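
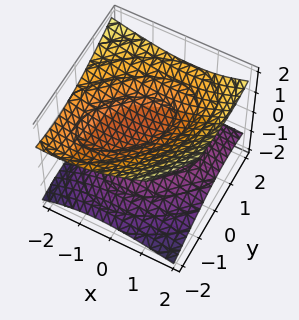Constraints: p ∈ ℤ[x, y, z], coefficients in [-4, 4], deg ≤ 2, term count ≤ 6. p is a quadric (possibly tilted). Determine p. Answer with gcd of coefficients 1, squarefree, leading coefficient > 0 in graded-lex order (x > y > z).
x^2 - x*y + x*z + y^2 - 3*z^2 + 1

There are 2 components.
The degree is 2 — a generic line meets the surface in up to 2 points.
From the axis intercepts and sections: no y-intercept at any integer in the box; it misses every integer gridline on the x-axis.
Fitting integer coefficients to these (and the overall shape) gives p.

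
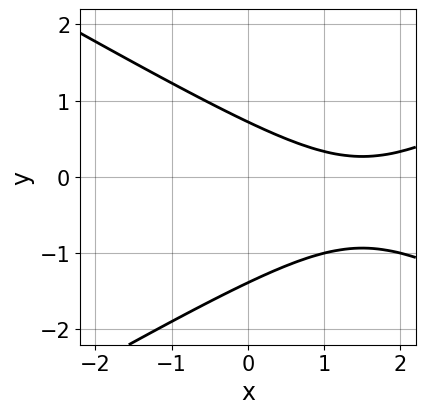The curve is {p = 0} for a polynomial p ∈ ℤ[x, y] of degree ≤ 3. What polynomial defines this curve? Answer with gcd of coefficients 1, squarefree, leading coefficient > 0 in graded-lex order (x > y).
x^2 - 3*y^2 - 3*x - 2*y + 3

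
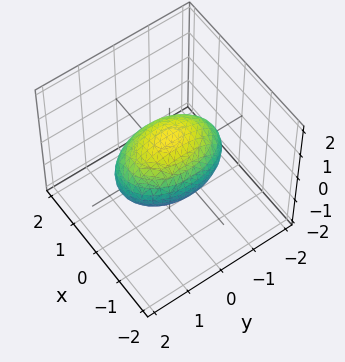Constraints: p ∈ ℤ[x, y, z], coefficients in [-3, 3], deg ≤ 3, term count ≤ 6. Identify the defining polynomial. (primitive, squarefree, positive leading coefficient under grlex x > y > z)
2*x^2 + y^2 + 2*z^2 - 2

The degree is 2 — bounded and convex; a quadric.
Symmetries: the x ↦ −x reflection is a symmetry, so x appears only in even powers; it's symmetric under y → −y, forcing even powers of y; the z ↦ −z reflection is a symmetry, so z appears only in even powers.
Observable constraints: among the integer gridlines, it crosses the x-axis at x ∈ {-1, 1}; the z-axis gridline crossings are at z ∈ {-1, 1}.
These observations pin down the coefficients.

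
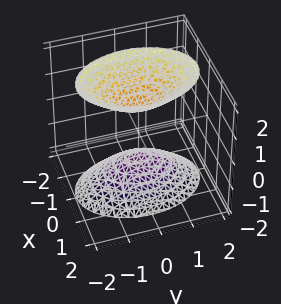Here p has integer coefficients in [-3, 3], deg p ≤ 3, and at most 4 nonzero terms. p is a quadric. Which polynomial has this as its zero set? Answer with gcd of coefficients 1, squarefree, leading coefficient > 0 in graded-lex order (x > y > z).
2*x^2 + y^2 - z^2 + 1

First, I count 2 distinct pieces. They look like related sheets of one shape, so recover p as a whole.
Next, degree: two separate bowl-shaped sheets opening away from each other; a quadric, so deg p = 2.
Next, symmetries: it's symmetric under x → −x, forcing even powers of x; it's symmetric under y → −y, forcing even powers of y; it's symmetric under z → −z, forcing even powers of z.
Next, from the visible intercepts: the surface avoids every integer x-axis point in the box; no y-intercept at any integer in the box; the z-axis gridline crossings are at z ∈ {-1, 1}.
Finally, putting this together gives p.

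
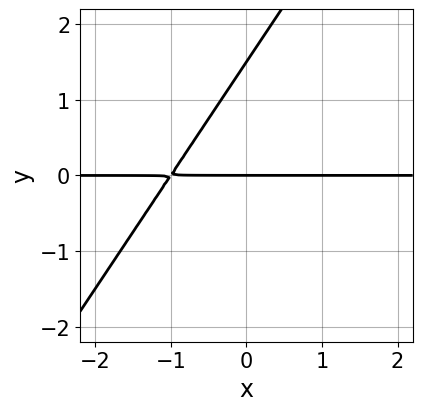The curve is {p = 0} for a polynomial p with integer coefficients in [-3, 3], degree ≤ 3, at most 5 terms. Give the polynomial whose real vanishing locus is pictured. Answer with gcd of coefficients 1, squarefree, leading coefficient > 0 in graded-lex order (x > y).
3*x*y - 2*y^2 + 3*y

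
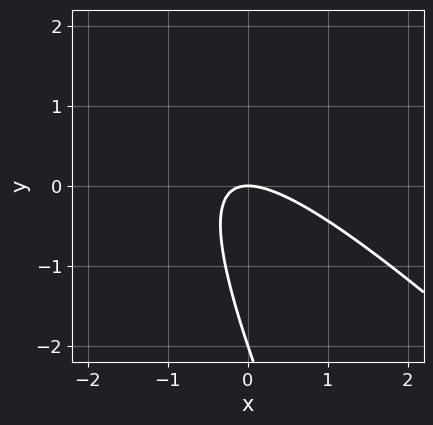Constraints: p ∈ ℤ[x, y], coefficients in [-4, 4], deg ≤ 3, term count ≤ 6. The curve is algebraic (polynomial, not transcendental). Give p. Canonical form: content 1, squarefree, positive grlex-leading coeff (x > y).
2*x^2 + 3*x*y + y^2 + 2*y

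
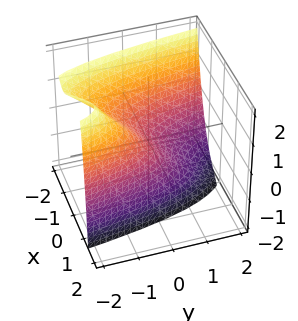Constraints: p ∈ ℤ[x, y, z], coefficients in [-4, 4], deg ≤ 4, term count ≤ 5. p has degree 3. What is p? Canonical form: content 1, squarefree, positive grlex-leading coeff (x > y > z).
2*x^3 - x*z + 2*y + 2*z

First, deg p = 3. A generic line meets the surface in up to 3 points.
Next, from the visible intercepts: it crosses the x-axis at the gridline x = 0; one z-axis crossing is at z = 0; it crosses the y-axis at the gridline y = 0.
Finally, the integer polynomial consistent with all of this is the stated p.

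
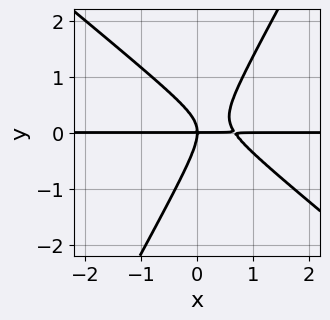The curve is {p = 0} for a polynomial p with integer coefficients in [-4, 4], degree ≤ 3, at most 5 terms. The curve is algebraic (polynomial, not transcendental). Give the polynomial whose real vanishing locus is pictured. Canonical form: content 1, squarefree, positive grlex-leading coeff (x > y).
(a) The degree is 3 — the shape is more complex than any degree-2 curve.
(b) Checking where it meets the axes: it meets the y-axis at y = 0 (among the integer gridlines); the visible x-axis segment lies entirely on the curve.
(c) Fitting integer coefficients to these (and the overall shape) gives p.

3*x^2*y + 2*x*y^2 - 2*y^3 - 2*x*y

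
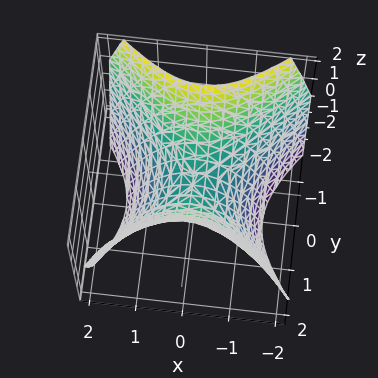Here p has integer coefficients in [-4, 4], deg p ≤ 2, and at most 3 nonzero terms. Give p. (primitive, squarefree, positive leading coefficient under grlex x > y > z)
x^2 - y^2 + z

1. deg p = 2.
2. Symmetries: it's symmetric under x → −x, forcing even powers of x; the y ↦ −y reflection is a symmetry, so y appears only in even powers.
3. Observable constraints: it meets the y-axis at y = 0 (among the integer gridlines); one x-axis crossing is at x = 0; one z-axis crossing is at z = 0.
4. Together with the visible shape, these determine p as stated.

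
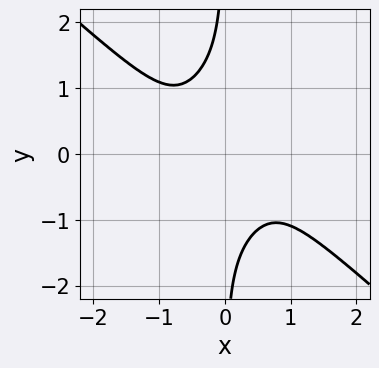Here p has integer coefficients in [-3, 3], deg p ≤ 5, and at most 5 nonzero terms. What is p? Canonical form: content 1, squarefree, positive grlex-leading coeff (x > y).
3*x^4 - 2*x^2*y^2 + 2*x*y^3 + 2

(a) Degree: no degree-3 curve has this shape, so deg p = 4.
(b) From the axis intercepts and sections: the curve avoids every integer y-axis point in the box; the curve avoids every integer x-axis point in the box.
(c) Solving for integer coefficients yields p as stated.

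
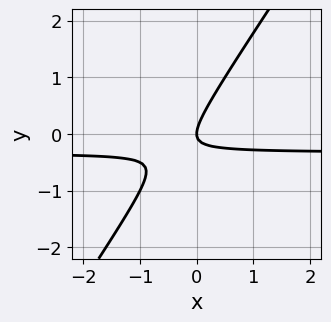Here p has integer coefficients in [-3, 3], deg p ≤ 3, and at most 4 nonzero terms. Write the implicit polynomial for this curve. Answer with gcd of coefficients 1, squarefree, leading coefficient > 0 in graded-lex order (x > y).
1. The degree is 2 — the shape is more complex than any degree-1 curve.
2. Checking where it meets the axes: one y-axis crossing is at y = 0; it meets the x-axis at x = 0 (among the integer gridlines).
3. These observations pin down the coefficients.

3*x*y - 2*y^2 + x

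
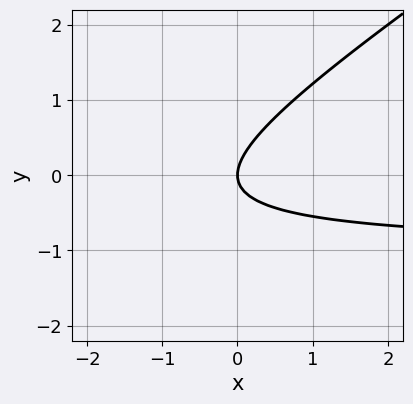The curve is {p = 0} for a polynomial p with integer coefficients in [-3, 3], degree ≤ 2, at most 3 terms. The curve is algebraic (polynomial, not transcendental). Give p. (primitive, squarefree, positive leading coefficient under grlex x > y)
2*x*y - 3*y^2 + 2*x

Degree: a generic line meets the curve in up to 2 points, so deg p = 2.
Against the integer gridlines: it crosses the x-axis at the gridline x = 0; it meets the y-axis at y = 0 (among the integer gridlines).
Together with the visible shape, these determine p as stated.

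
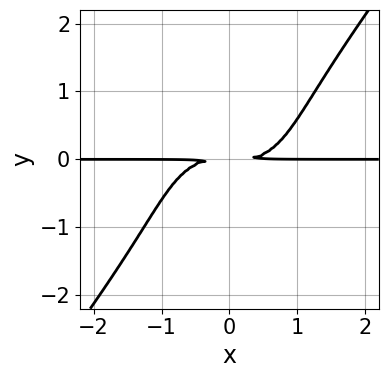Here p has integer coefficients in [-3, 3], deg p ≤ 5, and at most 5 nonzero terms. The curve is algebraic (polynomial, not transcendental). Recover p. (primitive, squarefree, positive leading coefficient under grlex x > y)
(a) deg p = 4.
(b) From the visible intercepts: every point of the x-axis in the box is on the curve.
(c) Together with the visible shape, these determine p as stated.

2*x^3*y - y^4 - 3*y^2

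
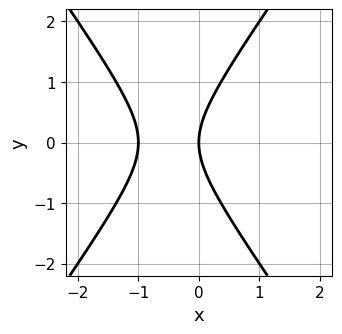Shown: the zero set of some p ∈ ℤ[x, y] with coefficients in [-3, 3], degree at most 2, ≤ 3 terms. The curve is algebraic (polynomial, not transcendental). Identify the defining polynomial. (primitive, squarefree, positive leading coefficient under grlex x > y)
2*x^2 - y^2 + 2*x

(a) The degree is 2 — the shape is more complex than any degree-1 curve.
(b) Symmetries: the y ↦ −y reflection is a symmetry, so y appears only in even powers.
(c) Reading off the gridlines: it crosses the y-axis at the gridline y = 0; the x-axis gridline crossings are at x ∈ {-1, 0}.
(d) Fitting integer coefficients to these (and the overall shape) gives p.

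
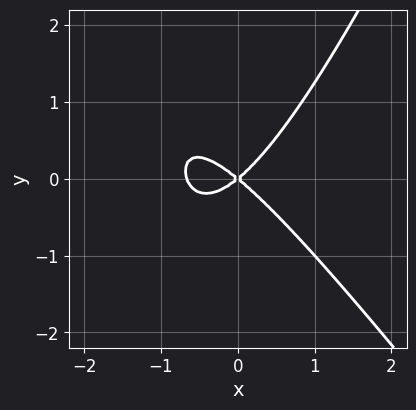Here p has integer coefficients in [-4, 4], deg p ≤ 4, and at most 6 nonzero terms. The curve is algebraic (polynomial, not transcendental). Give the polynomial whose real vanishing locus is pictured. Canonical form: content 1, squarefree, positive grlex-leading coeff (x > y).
(a) Degree: no degree-2 curve has this shape, so deg p = 3.
(b) Observable constraints: it crosses the x-axis at the gridline x = 0; one y-axis crossing is at y = 0.
(c) Assembling these constraints gives the stated polynomial.

3*x^3 + x^2*y - x*y^2 + 2*x^2 - 3*y^2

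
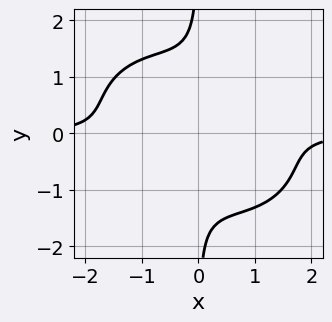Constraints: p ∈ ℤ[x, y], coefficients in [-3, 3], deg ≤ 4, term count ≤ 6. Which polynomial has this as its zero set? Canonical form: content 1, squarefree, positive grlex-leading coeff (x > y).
The degree is 4 — no degree-3 curve has this shape.
From the axis intercepts and sections: it misses every integer gridline on the x-axis; it misses every integer gridline on the y-axis.
Putting this together gives p.

2*x^3*y + 2*x^2*y^2 + 3*x*y^3 - 3*x*y + 2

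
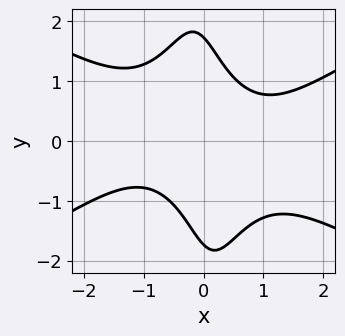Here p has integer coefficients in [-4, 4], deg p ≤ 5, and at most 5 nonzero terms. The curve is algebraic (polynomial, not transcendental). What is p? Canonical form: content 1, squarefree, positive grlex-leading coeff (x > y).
x^4 - 3*x^2*y^2 - 2*x*y - y^2 + 3

Degree: no degree-3 curve has this shape, so deg p = 4.
From the visible intercepts: it misses every integer gridline on the x-axis.
These observations pin down the coefficients.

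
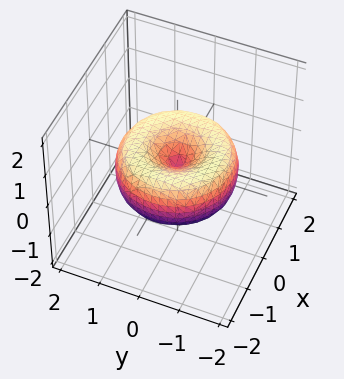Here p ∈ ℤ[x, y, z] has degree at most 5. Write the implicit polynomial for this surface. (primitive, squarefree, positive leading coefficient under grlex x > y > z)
x^4 + 2*x^2*y^2 + y^4 - 2*x^2 - 2*y^2 + 2*z^2

1. The degree is 4 — no degree-3 surface has this shape.
2. Symmetry: the surface is invariant under rotation about z: p = q(x² + y², z).
3. Against the integer gridlines: a circular section at z = 0 has radius between 1 and 2; one y-axis crossing is at y = 0.
4. Together with the visible shape, these determine p as stated.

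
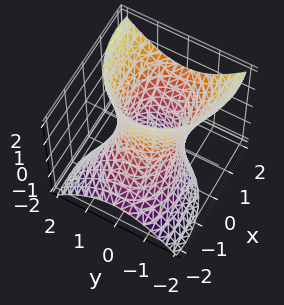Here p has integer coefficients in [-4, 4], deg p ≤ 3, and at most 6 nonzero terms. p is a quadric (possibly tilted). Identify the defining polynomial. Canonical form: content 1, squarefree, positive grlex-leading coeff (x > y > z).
First, degree: no degree-1 surface has this shape, so deg p = 2.
Then, from the axis intercepts and sections: the y-axis gridline crossings are at y ∈ {-1, 1}; it misses every integer gridline on the z-axis.
Finally, together with the visible shape, these determine p as stated.

2*x^2 - 3*x*z + 3*y^2 - z^2 - 3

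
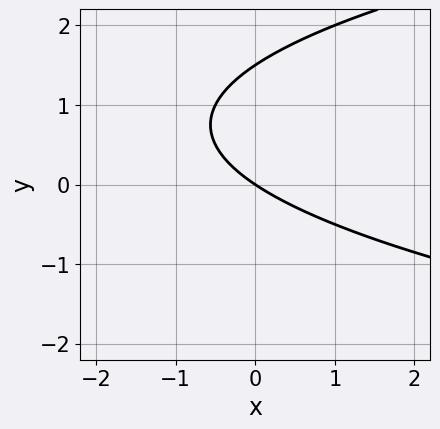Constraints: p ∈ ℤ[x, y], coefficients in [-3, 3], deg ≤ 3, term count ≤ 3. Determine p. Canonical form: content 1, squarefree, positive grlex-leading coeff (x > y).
1. deg p = 2.
2. Observable constraints: one y-axis crossing is at y = 0; it crosses the x-axis at the gridline x = 0.
3. Fitting integer coefficients to these (and the overall shape) gives p.

2*y^2 - 2*x - 3*y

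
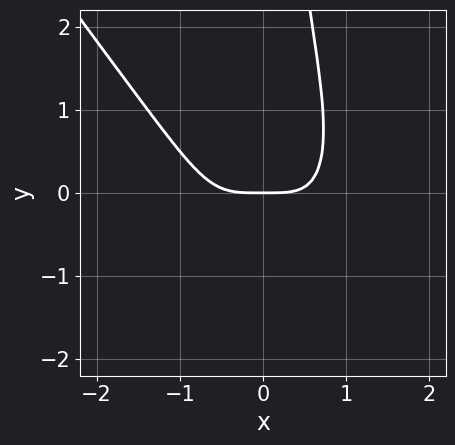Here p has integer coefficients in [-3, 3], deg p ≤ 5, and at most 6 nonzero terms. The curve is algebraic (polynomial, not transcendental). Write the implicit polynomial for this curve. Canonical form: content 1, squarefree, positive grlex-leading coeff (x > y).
The degree is 4 — no degree-3 curve has this shape.
Against the integer gridlines: it meets the y-axis at y = 0 (among the integer gridlines); it meets the x-axis at x = 0 (among the integer gridlines).
The integer polynomial consistent with all of this is the stated p.

3*x^4 + 2*x^3*y + 2*x*y^2 - 3*y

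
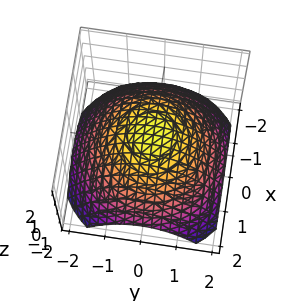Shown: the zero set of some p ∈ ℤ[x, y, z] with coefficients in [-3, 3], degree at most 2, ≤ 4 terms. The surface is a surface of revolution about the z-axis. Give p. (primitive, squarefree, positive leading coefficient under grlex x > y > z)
x^2 + y^2 + 2*z - 2

Degree: no degree-1 surface has this shape, so deg p = 2.
Symmetries: every cross-section ⟂ z is a circle, so x, y appear only via x² + y².
Against the integer gridlines: a circular section at z = 0 has radius between 1 and 2; one z-axis crossing is at z = 1.
Matching integer coefficients to the picture gives p.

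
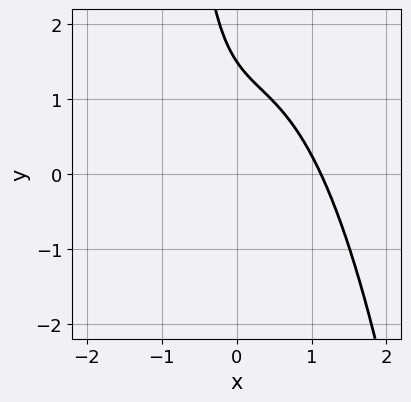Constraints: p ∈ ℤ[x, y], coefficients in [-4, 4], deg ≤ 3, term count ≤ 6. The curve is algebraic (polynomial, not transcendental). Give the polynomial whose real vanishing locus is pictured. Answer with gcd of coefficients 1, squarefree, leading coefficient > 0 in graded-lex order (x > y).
deg p = 3. A generic line meets the curve in up to 3 points.
Solving for integer coefficients yields p as stated.

3*x^3 - x^2 + 2*x*y + 2*y - 3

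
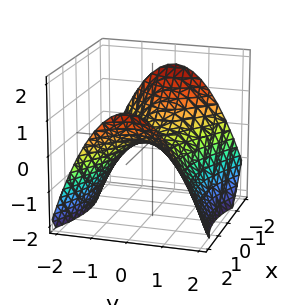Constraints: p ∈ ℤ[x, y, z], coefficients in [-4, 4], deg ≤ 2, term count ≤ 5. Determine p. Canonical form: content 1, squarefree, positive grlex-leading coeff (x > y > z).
x^2 - 2*y^2 - 3*z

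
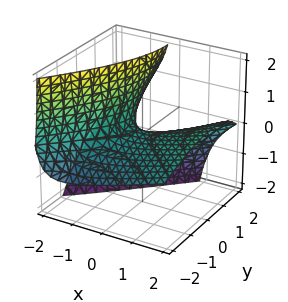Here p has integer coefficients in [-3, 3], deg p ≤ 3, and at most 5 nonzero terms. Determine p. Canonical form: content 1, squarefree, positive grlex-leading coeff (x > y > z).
x^2 - 3*x*z - y^2 + 2*y*z - 3*z

First, the degree is 2 — no degree-1 surface has this shape.
Then, observable constraints: one z-axis crossing is at z = 0; one x-axis crossing is at x = 0; it crosses the y-axis at the gridline y = 0.
Finally, together with the visible shape, these determine p as stated.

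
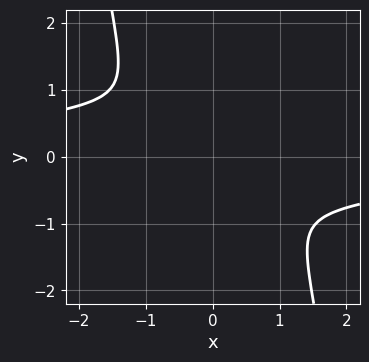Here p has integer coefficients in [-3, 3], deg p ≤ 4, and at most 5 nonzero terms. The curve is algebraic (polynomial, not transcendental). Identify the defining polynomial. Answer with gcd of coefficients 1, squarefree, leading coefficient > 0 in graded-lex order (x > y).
First, deg p = 4. A generic line meets the curve in up to 4 points.
Finally, solving for integer coefficients yields p as stated.

x^3*y + 2*x^2 + 2*x*y + 2*y^2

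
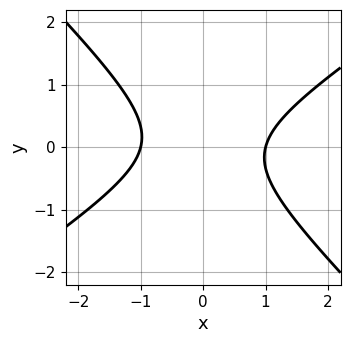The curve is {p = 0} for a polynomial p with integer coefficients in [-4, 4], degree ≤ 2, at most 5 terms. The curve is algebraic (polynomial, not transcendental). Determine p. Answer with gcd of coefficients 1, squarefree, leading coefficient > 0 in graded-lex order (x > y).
Degree: the shape is more complex than any degree-1 curve, so deg p = 2.
Reading off the gridlines: the curve avoids every integer y-axis point in the box; the x-axis gridline crossings are at x ∈ {-1, 1}.
Putting this together gives p.

2*x^2 - x*y - 3*y^2 - 2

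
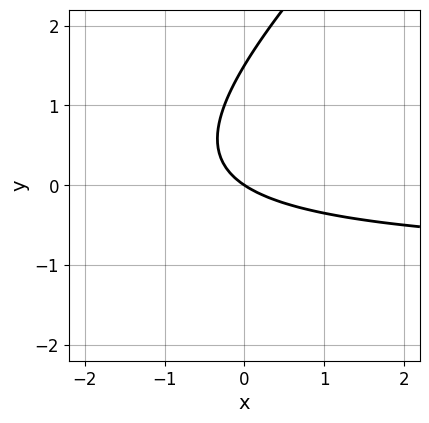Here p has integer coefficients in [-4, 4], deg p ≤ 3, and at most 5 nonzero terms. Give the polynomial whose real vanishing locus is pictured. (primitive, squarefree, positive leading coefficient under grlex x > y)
2*x*y - 2*y^2 + 2*x + 3*y

(a) deg p = 2. A generic line meets the curve in up to 2 points.
(b) From the visible intercepts: it crosses the y-axis at the gridline y = 0; it meets the x-axis at x = 0 (among the integer gridlines).
(c) Solving for integer coefficients yields p as stated.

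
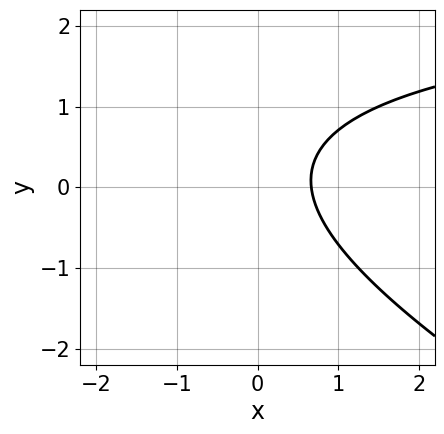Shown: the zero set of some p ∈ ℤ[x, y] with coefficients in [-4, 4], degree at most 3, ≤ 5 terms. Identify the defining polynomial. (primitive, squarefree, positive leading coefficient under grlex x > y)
First, degree: a generic line meets the curve in up to 2 points, so deg p = 2.
Next, from the visible intercepts: no y-intercept at any integer in the box.
Finally, fitting integer coefficients to these (and the overall shape) gives p.

x*y + 2*y^2 - 3*x - y + 2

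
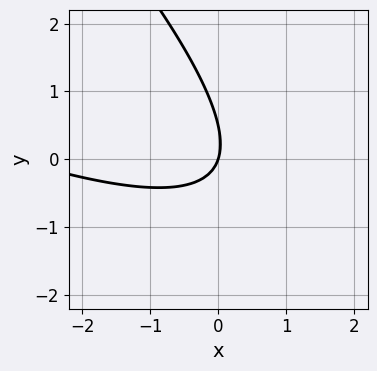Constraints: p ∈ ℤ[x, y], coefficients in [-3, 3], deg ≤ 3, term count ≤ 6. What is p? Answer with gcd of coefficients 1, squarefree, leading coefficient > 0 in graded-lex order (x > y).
Degree: the shape is more complex than any degree-1 curve, so deg p = 2.
Against the integer gridlines: it meets the x-axis at x = 0 (among the integer gridlines); one y-axis crossing is at y = 0.
Assembling these constraints gives the stated polynomial.

x^2 + 3*x*y + 2*y^2 + 3*x - y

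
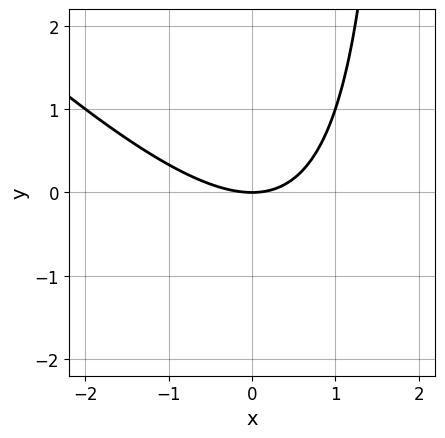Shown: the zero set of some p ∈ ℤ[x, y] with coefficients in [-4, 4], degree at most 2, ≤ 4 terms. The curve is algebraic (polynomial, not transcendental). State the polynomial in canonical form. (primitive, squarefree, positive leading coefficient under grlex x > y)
x^2 + x*y - 2*y

1. The degree is 2 — no degree-1 curve has this shape.
2. Checking where it meets the axes: it crosses the y-axis at the gridline y = 0; one x-axis crossing is at x = 0.
3. Together with the visible shape, these determine p as stated.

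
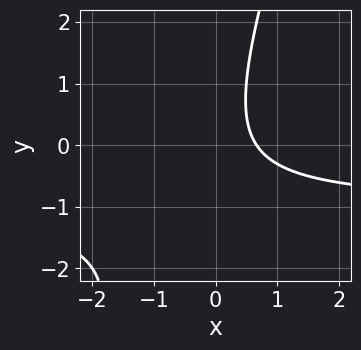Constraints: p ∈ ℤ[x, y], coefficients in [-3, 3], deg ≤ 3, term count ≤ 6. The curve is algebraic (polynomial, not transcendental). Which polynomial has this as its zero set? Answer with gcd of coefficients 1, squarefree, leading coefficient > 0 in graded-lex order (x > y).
(a) Degree: the shape is more complex than any degree-1 curve, so deg p = 2.
(b) From the visible intercepts: the curve avoids every integer y-axis point in the box.
(c) Fitting integer coefficients to these (and the overall shape) gives p.

3*x*y - y^2 + 3*x - 2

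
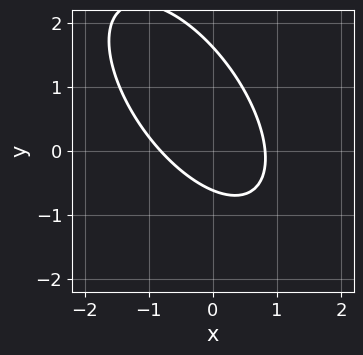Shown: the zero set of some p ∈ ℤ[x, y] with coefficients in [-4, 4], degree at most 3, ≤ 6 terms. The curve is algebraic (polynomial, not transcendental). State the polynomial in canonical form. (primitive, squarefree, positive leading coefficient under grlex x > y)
1. deg p = 2. No degree-1 curve has this shape.
2. Putting this together gives p.

3*x^2 + 3*x*y + 2*y^2 - 2*y - 2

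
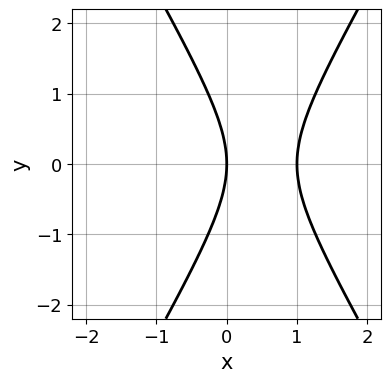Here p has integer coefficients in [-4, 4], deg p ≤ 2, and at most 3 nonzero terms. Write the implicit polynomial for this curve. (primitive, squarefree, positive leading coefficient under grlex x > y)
First, degree: no degree-1 curve has this shape, so deg p = 2.
Next, symmetries: mirror symmetry y ↦ −y ⇒ only even powers of y.
Next, reading off the gridlines: among the integer gridlines, it crosses the x-axis at x ∈ {0, 1}; it crosses the y-axis at the gridline y = 0.
Finally, the integer polynomial consistent with all of this is the stated p.

3*x^2 - y^2 - 3*x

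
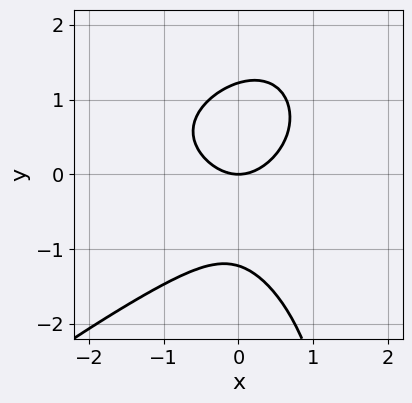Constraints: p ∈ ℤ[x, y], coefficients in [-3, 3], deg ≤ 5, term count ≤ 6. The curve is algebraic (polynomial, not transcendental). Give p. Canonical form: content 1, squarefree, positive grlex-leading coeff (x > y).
x^2*y^2 - x*y^3 + 2*y^3 + 3*x^2 - 3*y

Degree: no degree-3 curve has this shape, so deg p = 4.
Reading off the gridlines: it crosses the y-axis at the gridline y = 0; it meets the x-axis at x = 0 (among the integer gridlines).
The integer polynomial consistent with all of this is the stated p.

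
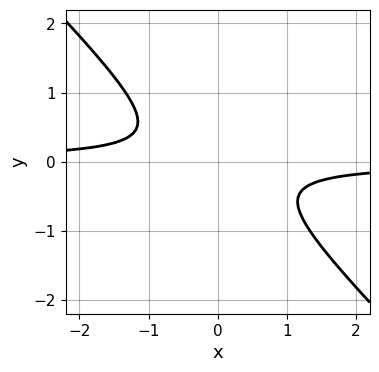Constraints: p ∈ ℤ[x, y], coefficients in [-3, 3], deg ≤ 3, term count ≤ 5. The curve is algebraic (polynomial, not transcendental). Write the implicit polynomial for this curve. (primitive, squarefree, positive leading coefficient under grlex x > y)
3*x*y + 3*y^2 + 1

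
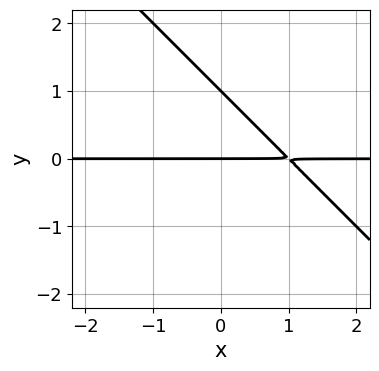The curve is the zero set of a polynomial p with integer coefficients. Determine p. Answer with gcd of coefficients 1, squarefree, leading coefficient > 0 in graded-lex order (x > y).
x*y + y^2 - y

1. Degree: no degree-1 curve has this shape, so deg p = 2.
2. Observable constraints: the visible x-axis segment lies entirely on the curve; the y-axis gridline crossings are at y ∈ {0, 1}.
3. Putting this together gives p.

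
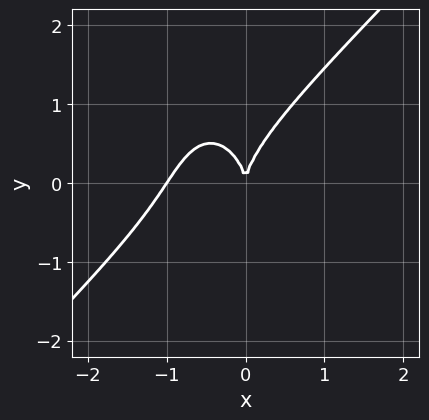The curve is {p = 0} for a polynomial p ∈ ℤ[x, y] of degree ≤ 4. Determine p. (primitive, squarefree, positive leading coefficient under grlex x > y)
(a) Degree: a generic line meets the curve in up to 3 points, so deg p = 3.
(b) Reading off the gridlines: among the integer gridlines, it crosses the x-axis at x ∈ {-1, 0}; one y-axis crossing is at y = 0.
(c) These observations pin down the coefficients.

3*x^3 - 2*x^2*y - y^3 + 3*x^2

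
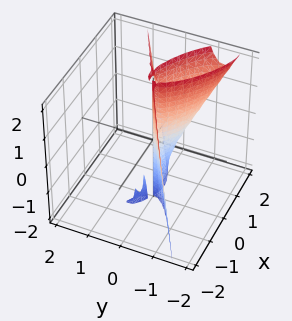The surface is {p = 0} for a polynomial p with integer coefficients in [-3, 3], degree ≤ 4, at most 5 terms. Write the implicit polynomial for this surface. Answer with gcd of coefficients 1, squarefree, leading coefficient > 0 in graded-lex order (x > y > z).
1. I count 2 distinct pieces.
2. deg p = 3.
3. Checking where it meets the axes: it meets the y-axis at y = 0 (among the integer gridlines); every point of the z-axis in the box is on the surface.
4. Assembling these constraints gives the stated polynomial.

x^3 - 2*x*y^2 + x*y*z - 3*y^3 - x^2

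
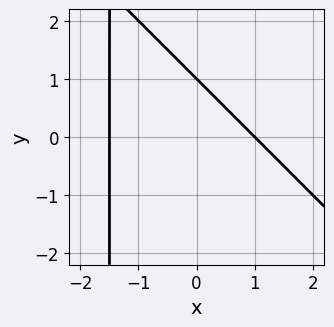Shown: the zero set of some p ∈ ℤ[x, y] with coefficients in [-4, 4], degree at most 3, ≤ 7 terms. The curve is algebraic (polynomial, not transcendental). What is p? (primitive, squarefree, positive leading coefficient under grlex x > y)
2*x^2 + 2*x*y + x + 3*y - 3

1. deg p = 2. A generic line meets the curve in up to 2 points.
2. Checking where it meets the axes: one x-axis crossing is at x = 1; one y-axis crossing is at y = 1.
3. Assembling these constraints gives the stated polynomial.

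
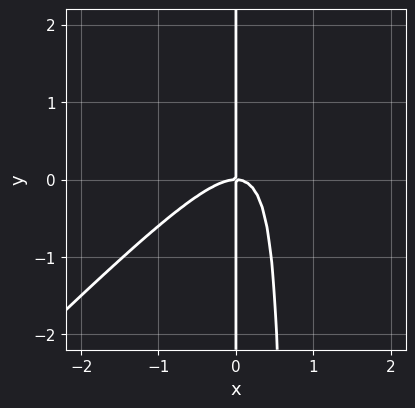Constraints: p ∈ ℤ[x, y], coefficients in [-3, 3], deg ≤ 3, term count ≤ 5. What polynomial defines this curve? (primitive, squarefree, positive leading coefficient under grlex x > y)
(a) Degree: no degree-2 curve has this shape, so deg p = 3.
(b) Checking where it meets the axes: it crosses the x-axis at the gridline x = 0; the visible y-axis segment lies entirely on the curve.
(c) Matching integer coefficients to the picture gives p.

3*x^3 - 3*x^2*y + 2*x*y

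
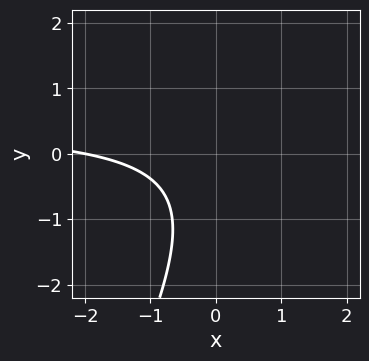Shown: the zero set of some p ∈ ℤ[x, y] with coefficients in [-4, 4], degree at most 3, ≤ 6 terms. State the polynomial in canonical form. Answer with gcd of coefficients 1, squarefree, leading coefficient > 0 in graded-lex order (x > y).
2*x*y - y^2 - x - y - 2

Degree: no degree-1 curve has this shape, so deg p = 2.
From the visible intercepts: it misses every integer gridline on the y-axis; it crosses the x-axis at the gridline x = -2.
These observations pin down the coefficients.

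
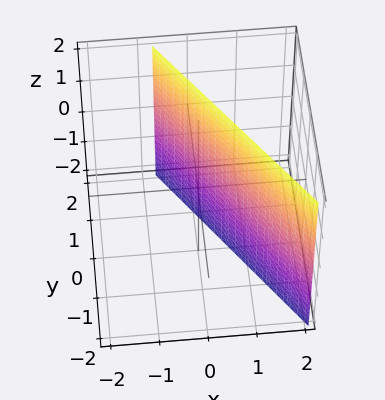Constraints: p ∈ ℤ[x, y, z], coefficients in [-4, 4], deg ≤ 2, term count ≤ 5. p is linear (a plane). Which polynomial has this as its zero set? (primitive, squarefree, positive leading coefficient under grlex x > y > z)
3*x + 2*y - 2

Degree: the surface is flat (a plane), so deg p = 1.
From the axis intercepts and sections: it misses every integer gridline on the z-axis; it crosses the y-axis at the gridline y = 1.
Matching integer coefficients to the picture gives p.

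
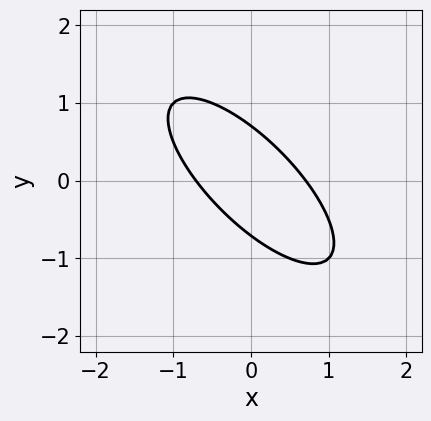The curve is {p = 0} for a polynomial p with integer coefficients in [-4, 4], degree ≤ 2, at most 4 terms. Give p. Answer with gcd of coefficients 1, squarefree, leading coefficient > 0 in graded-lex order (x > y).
2*x^2 + 3*x*y + 2*y^2 - 1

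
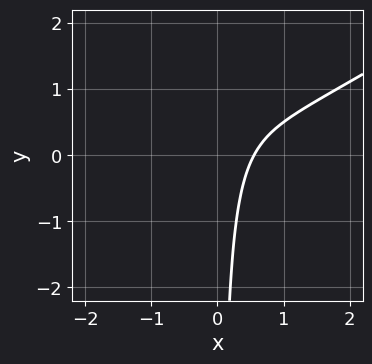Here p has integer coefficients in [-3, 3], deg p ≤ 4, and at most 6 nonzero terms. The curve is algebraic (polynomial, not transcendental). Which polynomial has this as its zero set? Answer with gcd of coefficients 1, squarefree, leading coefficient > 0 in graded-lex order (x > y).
1. deg p = 3. No degree-2 curve has this shape.
2. From the visible intercepts: it misses every integer gridline on the y-axis.
3. Solving for integer coefficients yields p as stated.

2*x^3 - 3*x^2*y - 3*x*y + 3*x - 2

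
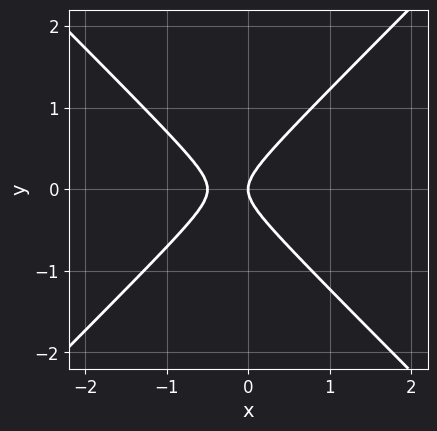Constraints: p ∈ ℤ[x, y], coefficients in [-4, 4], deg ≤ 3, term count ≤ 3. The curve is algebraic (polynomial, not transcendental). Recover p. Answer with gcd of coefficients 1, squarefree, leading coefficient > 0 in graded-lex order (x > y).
2*x^2 - 2*y^2 + x

(a) deg p = 2. A generic line meets the curve in up to 2 points.
(b) Symmetries: the y ↦ −y reflection is a symmetry, so y appears only in even powers.
(c) Checking where it meets the axes: one x-axis crossing is at x = 0; it crosses the y-axis at the gridline y = 0.
(d) Putting this together gives p.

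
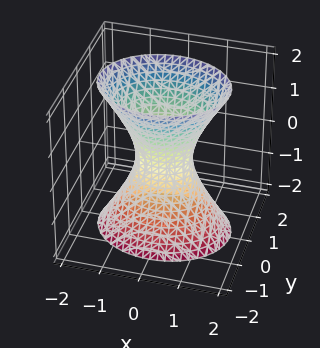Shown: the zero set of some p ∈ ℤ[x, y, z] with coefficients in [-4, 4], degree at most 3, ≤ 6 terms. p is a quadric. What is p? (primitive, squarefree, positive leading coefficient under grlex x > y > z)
2*x^2 + 3*y^2 - z^2 - 1

(a) deg p = 2. An hourglass — one-sheet hyperboloid; a quadric.
(b) Symmetries: it's symmetric under y → −y, forcing even powers of y; mirror symmetry x ↦ −x ⇒ only even powers of x; mirror symmetry z ↦ −z ⇒ only even powers of z.
(c) Checking where it meets the axes: it misses every integer gridline on the z-axis.
(d) Together with the visible shape, these determine p as stated.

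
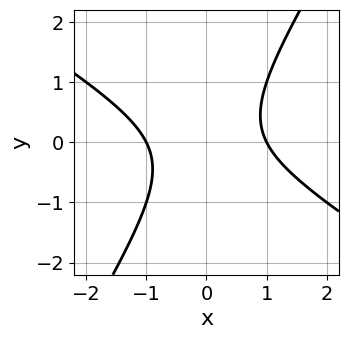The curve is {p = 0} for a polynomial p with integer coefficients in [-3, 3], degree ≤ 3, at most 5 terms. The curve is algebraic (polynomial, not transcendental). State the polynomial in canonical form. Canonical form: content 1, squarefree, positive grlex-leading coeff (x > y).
x^2 + x*y - y^2 - 1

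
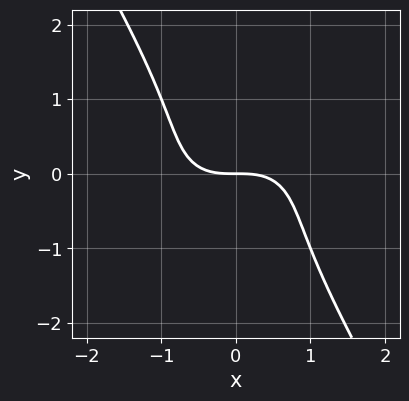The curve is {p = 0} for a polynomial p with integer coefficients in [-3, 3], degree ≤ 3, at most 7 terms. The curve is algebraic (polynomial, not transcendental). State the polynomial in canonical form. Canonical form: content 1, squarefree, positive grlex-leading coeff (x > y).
2*x^3 - x^2*y + 2*x*y^2 + 2*y^3 + 3*y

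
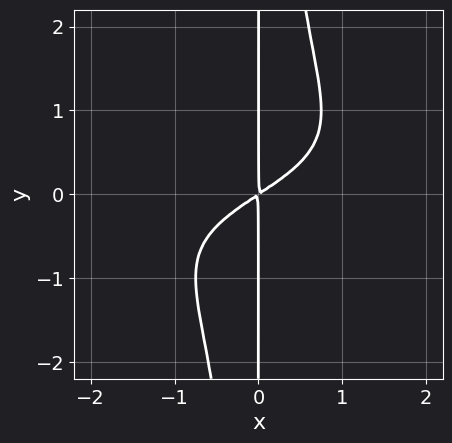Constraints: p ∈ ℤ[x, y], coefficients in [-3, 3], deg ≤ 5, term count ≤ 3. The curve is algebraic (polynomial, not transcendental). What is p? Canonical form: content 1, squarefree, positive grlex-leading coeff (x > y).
deg p = 4.
Reading off the gridlines: the visible y-axis segment lies entirely on the curve.
These observations pin down the coefficients.

2*x^2*y^2 + 2*x^2 - 3*x*y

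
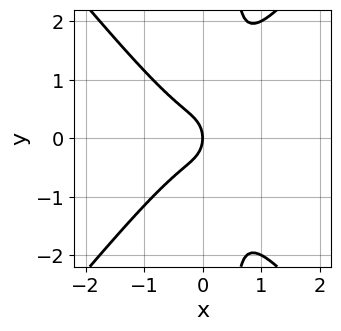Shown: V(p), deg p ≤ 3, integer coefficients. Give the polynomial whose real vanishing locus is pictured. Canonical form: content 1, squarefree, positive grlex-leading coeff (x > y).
3*x^3 - 2*x*y^2 + y^2 + x

Degree: no degree-2 curve has this shape, so deg p = 3.
Symmetries: mirror symmetry y ↦ −y ⇒ only even powers of y.
From the axis intercepts and sections: one x-axis crossing is at x = 0; it crosses the y-axis at the gridline y = 0.
Fitting integer coefficients to these (and the overall shape) gives p.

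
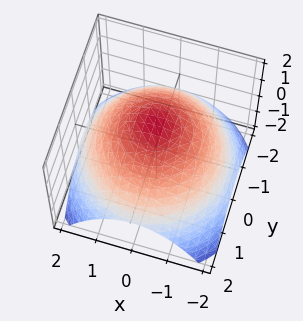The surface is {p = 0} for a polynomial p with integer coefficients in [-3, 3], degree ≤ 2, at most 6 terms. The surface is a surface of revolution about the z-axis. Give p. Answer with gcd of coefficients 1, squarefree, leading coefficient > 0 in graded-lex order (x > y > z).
x^2 + y^2 + 2*z - 3

1. The degree is 2 — the shape is more complex than any degree-1 surface.
2. Symmetry: the surface is invariant under rotation about z: p = q(x² + y², z).
3. From the visible intercepts: a circular section at z = 0 has radius between 1 and 2.
4. Solving for integer coefficients yields p as stated.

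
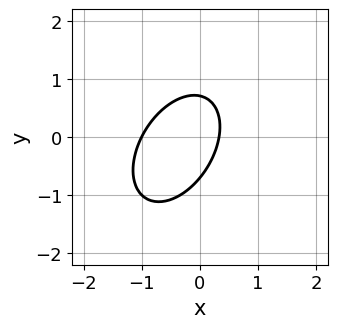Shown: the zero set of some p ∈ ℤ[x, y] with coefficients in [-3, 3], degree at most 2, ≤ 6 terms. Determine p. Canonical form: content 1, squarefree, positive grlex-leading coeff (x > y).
3*x^2 - 2*x*y + 2*y^2 + 2*x - 1

deg p = 2. No degree-1 curve has this shape.
Observable constraints: it meets the x-axis at x = -1 (among the integer gridlines).
Matching integer coefficients to the picture gives p.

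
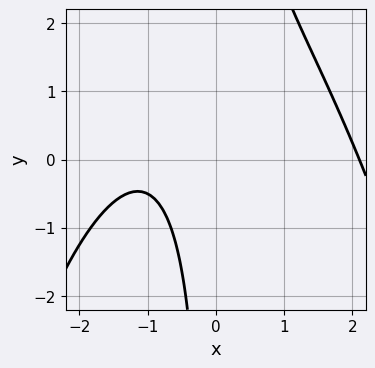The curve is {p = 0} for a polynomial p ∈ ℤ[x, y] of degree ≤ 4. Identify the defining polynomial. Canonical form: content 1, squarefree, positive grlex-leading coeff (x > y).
x^3 + 2*x*y - 3*x - 3

First, degree: no degree-2 curve has this shape, so deg p = 3.
Next, checking where it meets the axes: it misses every integer gridline on the y-axis; no x-intercept at any integer in the box.
Finally, matching integer coefficients to the picture gives p.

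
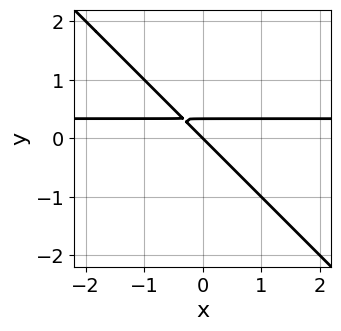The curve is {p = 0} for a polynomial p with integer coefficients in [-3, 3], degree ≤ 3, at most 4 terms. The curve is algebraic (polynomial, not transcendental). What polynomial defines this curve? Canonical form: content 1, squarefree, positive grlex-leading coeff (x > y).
1. Degree: the shape is more complex than any degree-1 curve, so deg p = 2.
2. From the axis intercepts and sections: one y-axis crossing is at y = 0; one x-axis crossing is at x = 0.
3. The integer polynomial consistent with all of this is the stated p.

3*x*y + 3*y^2 - x - y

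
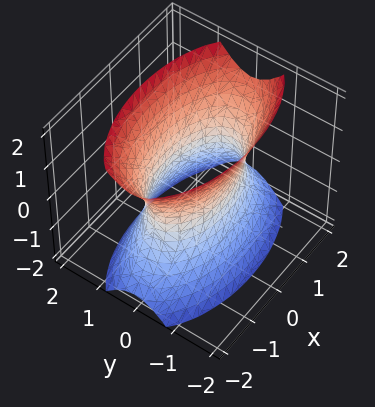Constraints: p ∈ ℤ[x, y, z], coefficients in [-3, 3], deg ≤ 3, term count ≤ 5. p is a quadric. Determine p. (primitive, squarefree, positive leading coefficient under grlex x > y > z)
Degree: an hourglass — one-sheet hyperboloid; a quadric, so deg p = 2.
Symmetries: the x ↦ −x reflection is a symmetry, so x appears only in even powers; the y ↦ −y reflection is a symmetry, so y appears only in even powers; it's symmetric under z → −z, forcing even powers of z.
Reading off the gridlines: it misses every integer gridline on the z-axis.
Putting this together gives p.

x^2 + 3*y^2 - z^2 - 2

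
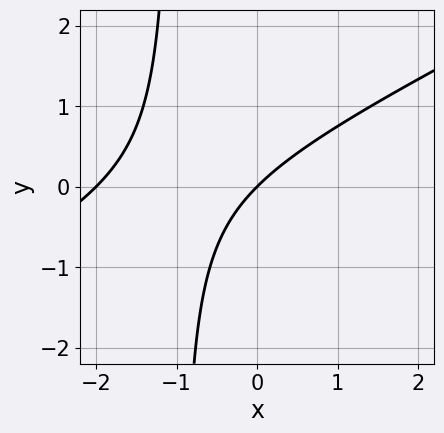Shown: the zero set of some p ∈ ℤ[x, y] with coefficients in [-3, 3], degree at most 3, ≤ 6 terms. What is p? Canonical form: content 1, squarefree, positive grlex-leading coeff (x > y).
Degree: a generic line meets the curve in up to 2 points, so deg p = 2.
Against the integer gridlines: among the integer gridlines, it crosses the x-axis at x ∈ {-2, 0}; it meets the y-axis at y = 0 (among the integer gridlines).
These observations pin down the coefficients.

x^2 - 2*x*y + 2*x - 2*y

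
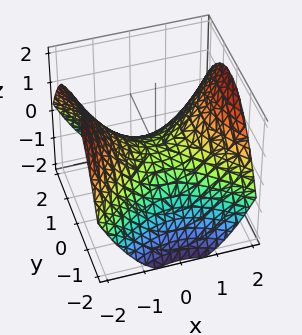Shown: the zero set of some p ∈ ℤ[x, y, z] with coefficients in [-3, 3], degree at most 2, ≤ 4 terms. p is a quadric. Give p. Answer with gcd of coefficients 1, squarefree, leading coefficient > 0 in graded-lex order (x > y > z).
First, deg p = 2.
Then, symmetries: mirror symmetry y ↦ −y ⇒ only even powers of y; mirror symmetry x ↦ −x ⇒ only even powers of x.
Then, against the integer gridlines: one y-axis crossing is at y = 0; it meets the x-axis at x = 0 (among the integer gridlines).
Finally, these observations pin down the coefficients.

x^2 - y^2 - 2*z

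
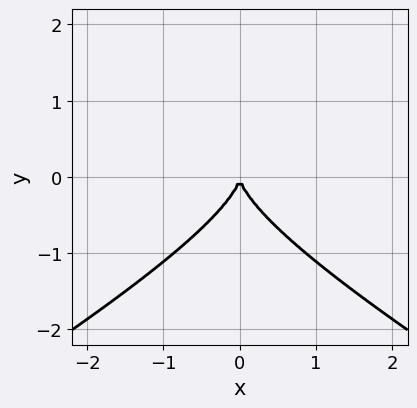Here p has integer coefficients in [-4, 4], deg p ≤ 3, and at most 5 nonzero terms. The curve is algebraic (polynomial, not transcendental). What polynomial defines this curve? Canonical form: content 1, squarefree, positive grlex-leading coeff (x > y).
x^2*y - 3*y^3 - 3*x^2

(a) deg p = 3. A generic line meets the curve in up to 3 points.
(b) Symmetries: it's symmetric under x → −x, forcing even powers of x.
(c) From the visible intercepts: one x-axis crossing is at x = 0; it meets the y-axis at y = 0 (among the integer gridlines).
(d) Solving for integer coefficients yields p as stated.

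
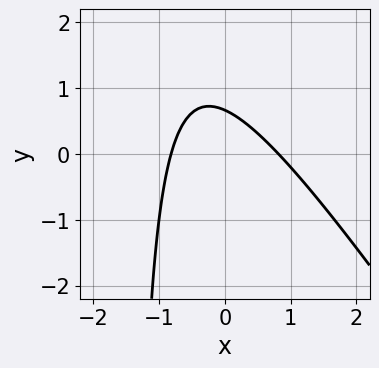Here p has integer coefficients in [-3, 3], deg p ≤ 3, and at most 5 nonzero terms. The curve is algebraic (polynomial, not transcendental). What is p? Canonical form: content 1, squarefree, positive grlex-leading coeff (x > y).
First, degree: the shape is more complex than any degree-1 curve, so deg p = 2.
Finally, the integer polynomial consistent with all of this is the stated p.

3*x^2 + 2*x*y + 3*y - 2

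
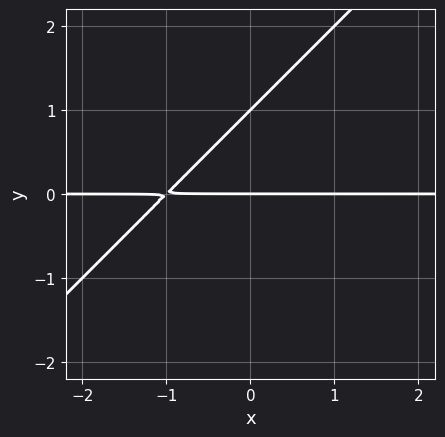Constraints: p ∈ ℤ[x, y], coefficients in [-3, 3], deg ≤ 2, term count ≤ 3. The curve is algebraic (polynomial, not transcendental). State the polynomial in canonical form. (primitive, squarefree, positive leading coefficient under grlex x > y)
x*y - y^2 + y

Degree: no degree-1 curve has this shape, so deg p = 2.
From the visible intercepts: the visible x-axis segment lies entirely on the curve; among the integer gridlines, it crosses the y-axis at y ∈ {0, 1}.
The integer polynomial consistent with all of this is the stated p.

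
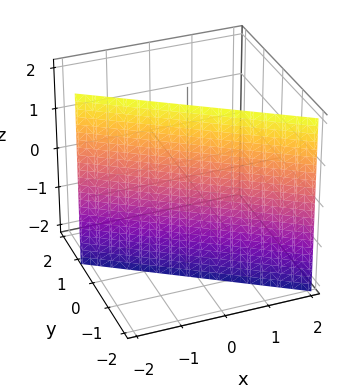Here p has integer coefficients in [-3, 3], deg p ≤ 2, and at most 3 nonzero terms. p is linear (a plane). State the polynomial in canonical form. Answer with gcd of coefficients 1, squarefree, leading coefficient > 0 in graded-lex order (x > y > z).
2*x + 3*y + 2

(a) The degree is 1 — every cross-section is a straight line — this is a plane.
(b) From the axis intercepts and sections: it crosses the x-axis at the gridline x = -1; no z-intercept at any integer in the box.
(c) Matching integer coefficients to the picture gives p.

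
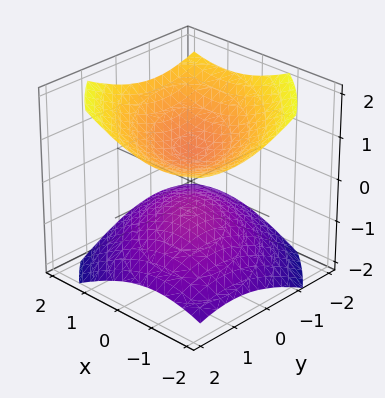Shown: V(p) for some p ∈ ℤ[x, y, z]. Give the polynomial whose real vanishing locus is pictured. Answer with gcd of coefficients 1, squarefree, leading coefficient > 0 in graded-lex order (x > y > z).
There are 2 components. They look like related sheets of one shape, so recover p as a whole.
The degree is 2 — the shape is more complex than any degree-1 surface.
Against the integer gridlines: it misses every integer gridline on the y-axis; the surface avoids every integer x-axis point in the box.
Assembling these constraints gives the stated polynomial.

x^2 + x*y + y^2 - 2*z^2 + 1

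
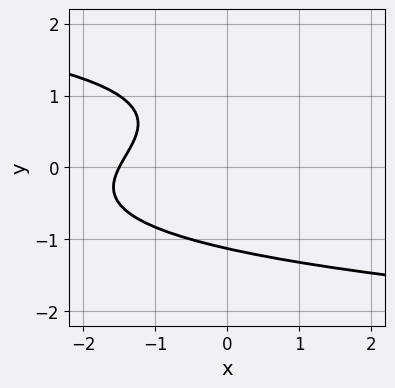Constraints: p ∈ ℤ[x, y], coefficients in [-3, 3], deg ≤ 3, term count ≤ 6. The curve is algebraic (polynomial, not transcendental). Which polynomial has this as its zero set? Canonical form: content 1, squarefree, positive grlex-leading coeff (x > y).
1. Degree: the shape is more complex than any degree-2 curve, so deg p = 3.
2. Putting this together gives p.

2*y^3 - y^2 + 2*x - y + 3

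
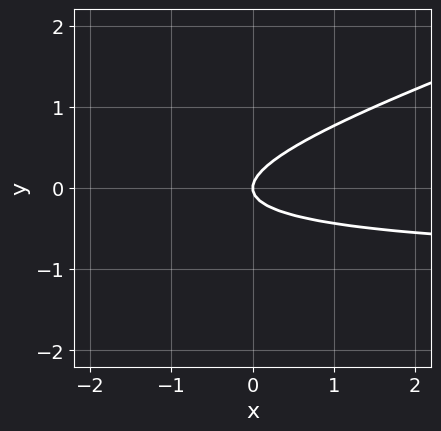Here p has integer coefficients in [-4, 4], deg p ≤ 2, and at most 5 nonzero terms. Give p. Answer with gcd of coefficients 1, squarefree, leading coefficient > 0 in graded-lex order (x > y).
1. The degree is 2 — a generic line meets the curve in up to 2 points.
2. Against the integer gridlines: it crosses the x-axis at the gridline x = 0; one y-axis crossing is at y = 0.
3. Assembling these constraints gives the stated polynomial.

x*y - 3*y^2 + x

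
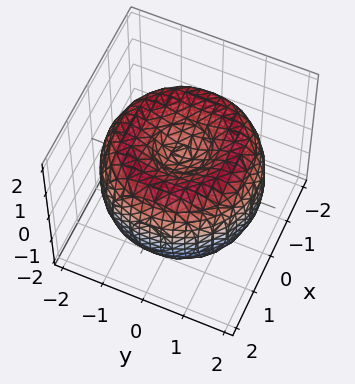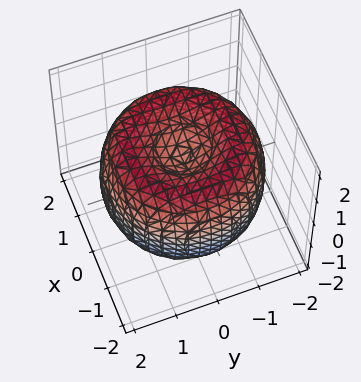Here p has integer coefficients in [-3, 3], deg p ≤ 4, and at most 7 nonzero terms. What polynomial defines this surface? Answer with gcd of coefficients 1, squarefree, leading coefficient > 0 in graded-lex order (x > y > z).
1. Degree: no degree-3 surface has this shape, so deg p = 4.
2. Symmetry: the z-axis is an axis of rotation, so x and y enter only as x² + y².
3. Against the integer gridlines: a circular section at z = 0 has radius between 1 and 2.
4. Matching integer coefficients to the picture gives p.

x^4 + 2*x^2*y^2 + y^4 - 3*x^2 - 3*y^2 + 2*z^2 - 1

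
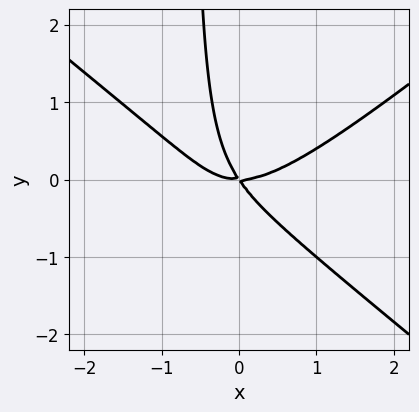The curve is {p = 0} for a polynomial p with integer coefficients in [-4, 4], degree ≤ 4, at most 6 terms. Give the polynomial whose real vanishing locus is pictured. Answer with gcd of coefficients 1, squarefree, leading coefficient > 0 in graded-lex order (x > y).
First, the degree is 3 — no degree-2 curve has this shape.
Then, reading off the gridlines: one x-axis crossing is at x = 0; it crosses the y-axis at the gridline y = 0.
Finally, together with the visible shape, these determine p as stated.

2*x^3 - 3*x*y^2 - 3*x*y - 2*y^2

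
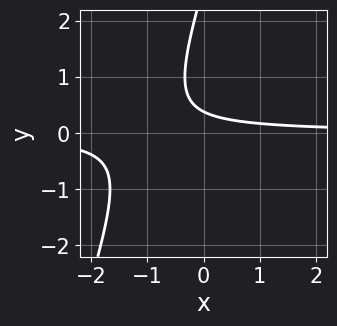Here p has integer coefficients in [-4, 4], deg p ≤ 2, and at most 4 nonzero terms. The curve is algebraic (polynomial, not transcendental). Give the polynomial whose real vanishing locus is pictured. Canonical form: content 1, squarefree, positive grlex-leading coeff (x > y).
First, deg p = 2. A generic line meets the curve in up to 2 points.
Then, reading off the gridlines: the curve avoids every integer x-axis point in the box.
Finally, fitting integer coefficients to these (and the overall shape) gives p.

3*x*y - y^2 + 3*y - 1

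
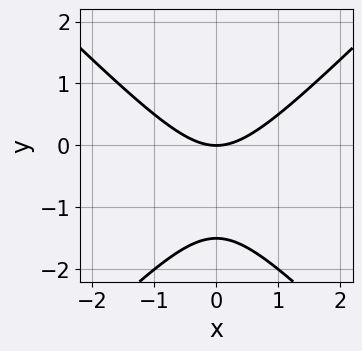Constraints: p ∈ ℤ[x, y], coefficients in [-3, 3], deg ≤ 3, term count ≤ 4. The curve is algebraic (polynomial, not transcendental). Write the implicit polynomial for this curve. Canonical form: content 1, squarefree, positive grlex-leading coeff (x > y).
2*x^2 - 2*y^2 - 3*y

1. deg p = 2.
2. Symmetries: mirror symmetry x ↦ −x ⇒ only even powers of x.
3. Checking where it meets the axes: it crosses the y-axis at the gridline y = 0; it crosses the x-axis at the gridline x = 0.
4. Fitting integer coefficients to these (and the overall shape) gives p.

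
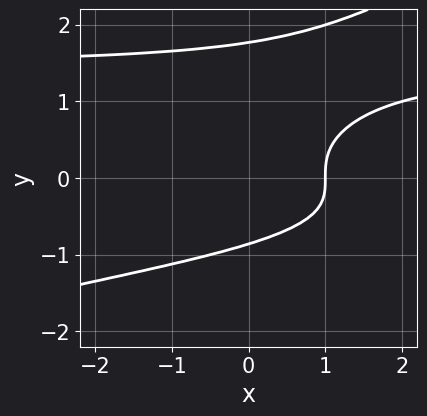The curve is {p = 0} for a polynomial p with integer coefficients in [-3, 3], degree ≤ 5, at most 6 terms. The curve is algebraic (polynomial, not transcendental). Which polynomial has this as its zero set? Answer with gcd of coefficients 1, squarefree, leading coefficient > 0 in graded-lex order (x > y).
(a) deg p = 4. The shape is more complex than any degree-3 curve.
(b) Observable constraints: one x-axis crossing is at x = 1.
(c) Solving for integer coefficients yields p as stated.

x*y^3 - 2*y^4 + 3*y^3 - 3*x + 3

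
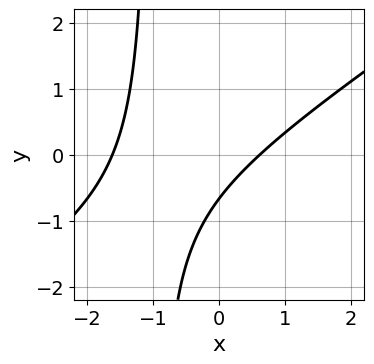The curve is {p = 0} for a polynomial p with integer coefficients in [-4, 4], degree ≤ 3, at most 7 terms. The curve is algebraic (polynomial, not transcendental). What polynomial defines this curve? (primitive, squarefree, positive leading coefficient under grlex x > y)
2*x^2 - 3*x*y + 2*x - 3*y - 2

1. The degree is 2 — the shape is more complex than any degree-1 curve.
2. Putting this together gives p.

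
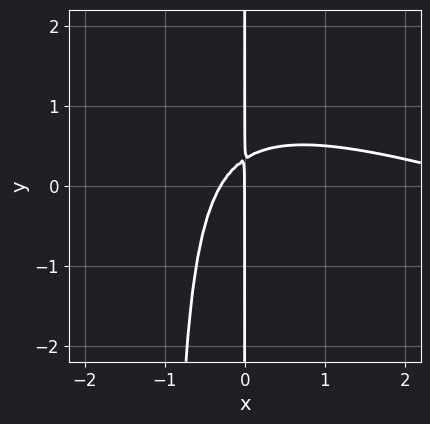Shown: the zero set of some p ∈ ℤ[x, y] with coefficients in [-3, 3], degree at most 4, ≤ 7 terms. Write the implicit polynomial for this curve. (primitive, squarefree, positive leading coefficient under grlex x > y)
deg p = 3. No degree-2 curve has this shape.
From the visible intercepts: one x-axis crossing is at x = 0; every point of the y-axis in the box is on the curve.
Together with the visible shape, these determine p as stated.

x^3 + 3*x^2*y - 3*x^2 + 3*x*y - x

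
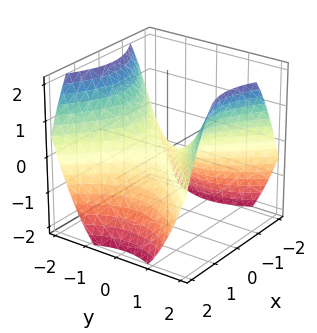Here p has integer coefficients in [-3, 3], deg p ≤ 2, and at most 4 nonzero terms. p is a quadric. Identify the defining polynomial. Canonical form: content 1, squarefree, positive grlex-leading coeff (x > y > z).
2*x^2 - 2*y^2 + 3*z

1. deg p = 2.
2. Symmetries: mirror symmetry x ↦ −x ⇒ only even powers of x; the y ↦ −y reflection is a symmetry, so y appears only in even powers.
3. Observable constraints: one y-axis crossing is at y = 0; it crosses the x-axis at the gridline x = 0; it meets the z-axis at z = 0 (among the integer gridlines).
4. The integer polynomial consistent with all of this is the stated p.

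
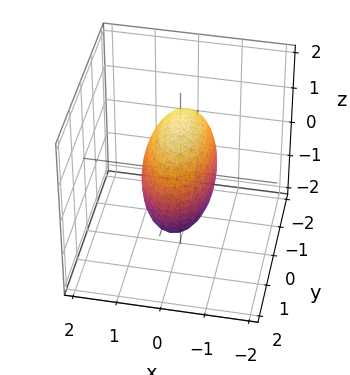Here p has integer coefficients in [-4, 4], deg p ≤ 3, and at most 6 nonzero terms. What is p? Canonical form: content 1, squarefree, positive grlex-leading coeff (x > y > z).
1. deg p = 2. A closed, bounded, convex surface; a quadric.
2. Symmetries: the x ↦ −x reflection is a symmetry, so x appears only in even powers; it's symmetric under z → −z, forcing even powers of z; mirror symmetry y ↦ −y ⇒ only even powers of y.
3. Assembling these constraints gives the stated polynomial.

3*x^2 + y^2 + z^2 - 2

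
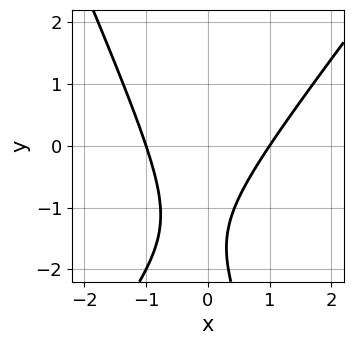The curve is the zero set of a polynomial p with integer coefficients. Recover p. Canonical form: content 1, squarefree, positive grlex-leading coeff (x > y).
3*x^2 - x*y - y^2 - 3*y - 3

(a) Degree: the shape is more complex than any degree-1 curve, so deg p = 2.
(b) Against the integer gridlines: the curve avoids every integer y-axis point in the box; the x-axis gridline crossings are at x ∈ {-1, 1}.
(c) Together with the visible shape, these determine p as stated.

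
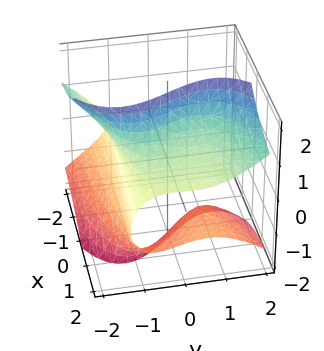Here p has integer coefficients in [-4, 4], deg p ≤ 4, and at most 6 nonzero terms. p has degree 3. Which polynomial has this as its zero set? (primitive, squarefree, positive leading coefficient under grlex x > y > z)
3*x*z^2 - 2*y^3 + 2*y*z^2 + 2*x*z - 3

First, the degree is 3 — no degree-2 surface has this shape.
Then, checking where it meets the axes: it misses every integer gridline on the z-axis; it misses every integer gridline on the x-axis.
Finally, these observations pin down the coefficients.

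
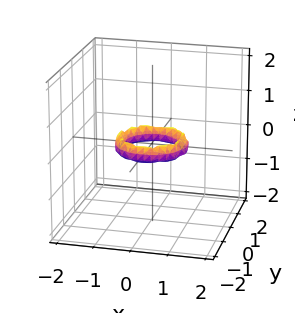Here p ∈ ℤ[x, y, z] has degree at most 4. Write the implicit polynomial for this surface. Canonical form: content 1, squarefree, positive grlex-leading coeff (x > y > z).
First, degree: no degree-3 surface has this shape, so deg p = 4.
Then, by symmetry, the z-axis is an axis of rotation, so x and y enter only as x² + y².
Next, against the integer gridlines: a circular section at z = 0 has radius between 0 and 1; among the integer gridlines, it crosses the x-axis at x ∈ {-1, 1}; no z-intercept at any integer in the box.
Finally, solving for integer coefficients yields p as stated. Check: (0, -1, 0) on the y-axis lies on the surface, and p(0, -1, 0) = 0. ✓

2*x^4 + 4*x^2*y^2 + 2*y^4 - 3*x^2 - 3*y^2 + 2*z^2 + 1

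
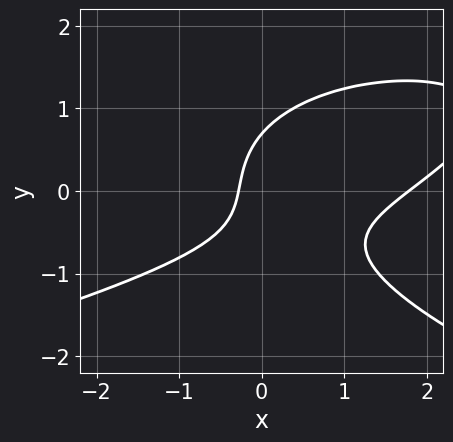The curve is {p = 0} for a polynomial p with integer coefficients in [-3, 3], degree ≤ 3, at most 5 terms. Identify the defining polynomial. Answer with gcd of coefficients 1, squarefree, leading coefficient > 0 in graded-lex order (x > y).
3*y^3 + 2*x^2 - 3*x*y - 3*x - 1

First, the degree is 3 — the shape is more complex than any degree-2 curve.
Finally, matching integer coefficients to the picture gives p.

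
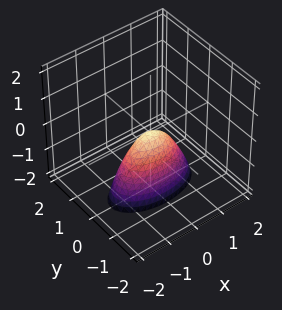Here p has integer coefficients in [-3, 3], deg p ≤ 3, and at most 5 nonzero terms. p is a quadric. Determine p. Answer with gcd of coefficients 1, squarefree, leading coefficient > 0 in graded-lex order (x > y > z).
x^2 + 3*y^2 + z

First, the degree is 2 — a single bowl opening along one axis; a quadric.
Next, symmetries: the x ↦ −x reflection is a symmetry, so x appears only in even powers; mirror symmetry y ↦ −y ⇒ only even powers of y.
Next, checking where it meets the axes: it meets the x-axis at x = 0 (among the integer gridlines); it crosses the z-axis at the gridline z = 0; it meets the y-axis at y = 0 (among the integer gridlines).
Finally, assembling these constraints gives the stated polynomial.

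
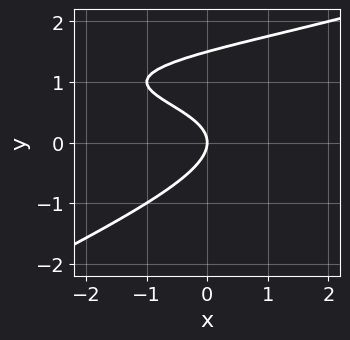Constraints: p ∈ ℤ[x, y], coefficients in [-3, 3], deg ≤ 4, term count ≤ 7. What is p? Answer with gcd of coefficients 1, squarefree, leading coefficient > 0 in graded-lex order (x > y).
First, deg p = 3.
Next, against the integer gridlines: one y-axis crossing is at y = 0; it meets the x-axis at x = 0 (among the integer gridlines).
Finally, matching integer coefficients to the picture gives p.

x*y^2 - 2*y^3 - 2*x*y + 3*y^2 + 2*x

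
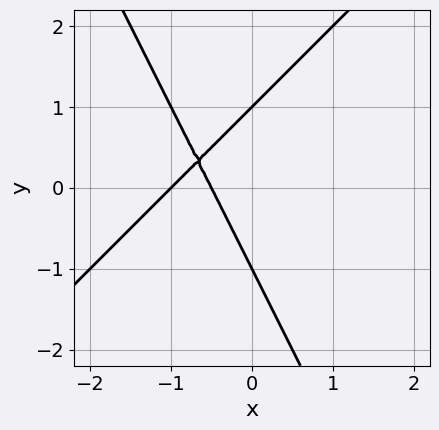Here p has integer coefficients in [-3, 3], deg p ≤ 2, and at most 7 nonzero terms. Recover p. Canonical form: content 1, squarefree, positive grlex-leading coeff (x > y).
2*x^2 - x*y - y^2 + 3*x + 1

First, degree: no degree-1 curve has this shape, so deg p = 2.
Then, checking where it meets the axes: the y-axis gridline crossings are at y ∈ {-1, 1}; it meets the x-axis at x = -1 (among the integer gridlines).
Finally, putting this together gives p.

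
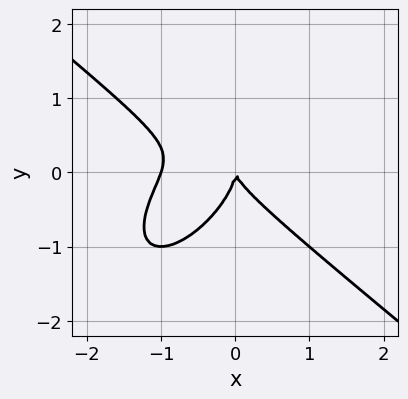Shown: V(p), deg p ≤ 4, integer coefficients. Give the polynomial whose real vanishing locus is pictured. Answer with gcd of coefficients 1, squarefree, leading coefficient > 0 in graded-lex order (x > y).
Degree: a generic line meets the curve in up to 3 points, so deg p = 3.
From the visible intercepts: it crosses the y-axis at the gridline y = 0; the x-axis gridline crossings are at x ∈ {-1, 0}.
Putting this together gives p.

3*x^3 - 2*x*y^2 + 3*y^3 + 3*x^2 + x*y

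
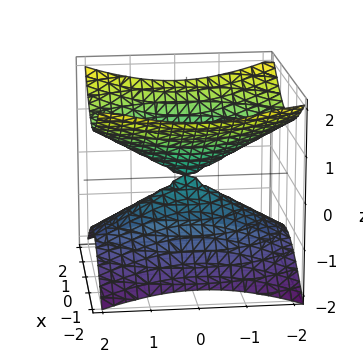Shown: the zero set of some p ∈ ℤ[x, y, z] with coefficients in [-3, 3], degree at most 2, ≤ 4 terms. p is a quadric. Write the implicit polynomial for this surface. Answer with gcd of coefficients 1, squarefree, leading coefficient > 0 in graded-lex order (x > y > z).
2*x^2 + y^2 - 3*z^2

First, the degree is 2 — two nappes meeting at a single point; a quadric.
Then, symmetries: it's symmetric under y → −y, forcing even powers of y; it's symmetric under z → −z, forcing even powers of z; it's symmetric under x → −x, forcing even powers of x.
Next, from the axis intercepts and sections: one x-axis crossing is at x = 0; it meets the y-axis at y = 0 (among the integer gridlines); it crosses the z-axis at the gridline z = 0.
Finally, solving for integer coefficients yields p as stated.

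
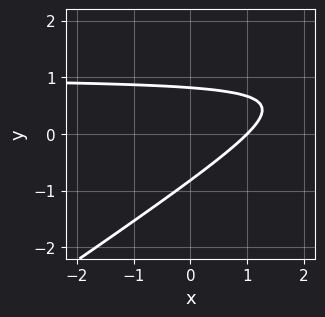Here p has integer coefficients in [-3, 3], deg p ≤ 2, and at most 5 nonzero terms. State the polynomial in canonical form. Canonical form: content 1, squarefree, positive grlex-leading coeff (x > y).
deg p = 2. The shape is more complex than any degree-1 curve.
Reading off the gridlines: one x-axis crossing is at x = 1.
The integer polynomial consistent with all of this is the stated p.

2*x*y - 3*y^2 - 2*x + 2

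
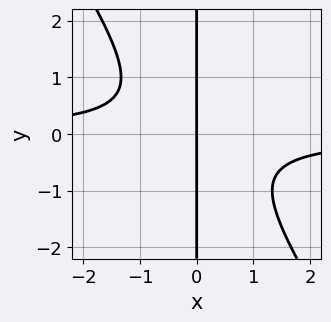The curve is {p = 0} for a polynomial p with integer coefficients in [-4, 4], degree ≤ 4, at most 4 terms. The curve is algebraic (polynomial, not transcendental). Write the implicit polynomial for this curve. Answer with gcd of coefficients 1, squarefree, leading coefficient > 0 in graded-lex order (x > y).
(a) The degree is 3 — a generic line meets the curve in up to 3 points.
(b) Against the integer gridlines: one x-axis crossing is at x = 0; every point of the y-axis in the box is on the curve.
(c) Matching integer coefficients to the picture gives p.

3*x^2*y + 2*x*y^2 + 2*x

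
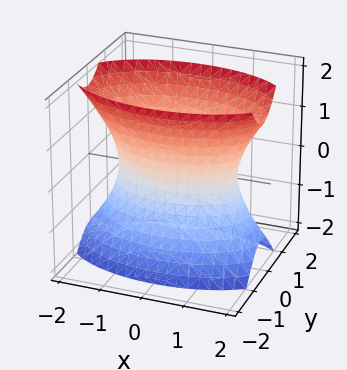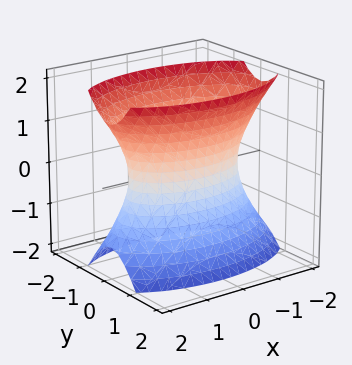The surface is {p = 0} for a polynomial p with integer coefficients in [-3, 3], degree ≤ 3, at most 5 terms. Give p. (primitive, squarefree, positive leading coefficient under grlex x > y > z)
x^2 + 3*y^2 - z^2 - 2

1. The degree is 2 — an hourglass — one-sheet hyperboloid; a quadric.
2. Symmetries: the z ↦ −z reflection is a symmetry, so z appears only in even powers; the y ↦ −y reflection is a symmetry, so y appears only in even powers; mirror symmetry x ↦ −x ⇒ only even powers of x.
3. Reading off the gridlines: it misses every integer gridline on the z-axis.
4. Assembling these constraints gives the stated polynomial.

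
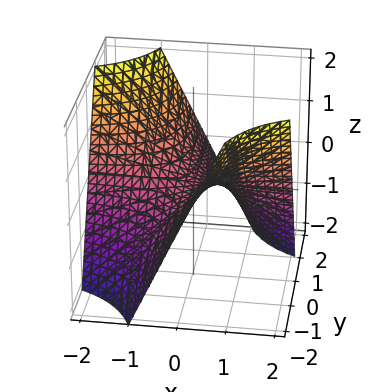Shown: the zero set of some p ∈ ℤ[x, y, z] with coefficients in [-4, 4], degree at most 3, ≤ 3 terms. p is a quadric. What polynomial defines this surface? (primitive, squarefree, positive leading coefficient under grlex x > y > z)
x*y + z

First, degree: a saddle surface; a quadric, so deg p = 2.
Next, checking where it meets the axes: the visible x-axis segment lies entirely on the surface; the visible y-axis segment lies entirely on the surface.
Finally, these observations pin down the coefficients.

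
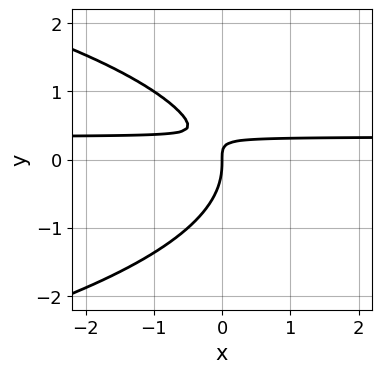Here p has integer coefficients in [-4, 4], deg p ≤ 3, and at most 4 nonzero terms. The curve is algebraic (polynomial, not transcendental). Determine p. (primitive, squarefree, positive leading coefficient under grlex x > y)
2*y^3 + 3*x*y - x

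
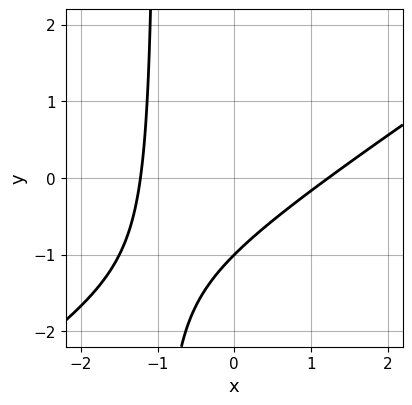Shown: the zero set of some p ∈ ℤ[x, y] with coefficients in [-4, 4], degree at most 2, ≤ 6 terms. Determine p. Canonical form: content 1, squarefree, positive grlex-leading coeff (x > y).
1. deg p = 2. A generic line meets the curve in up to 2 points.
2. From the visible intercepts: it meets the y-axis at y = -1 (among the integer gridlines).
3. These observations pin down the coefficients.

2*x^2 - 3*x*y - 3*y - 3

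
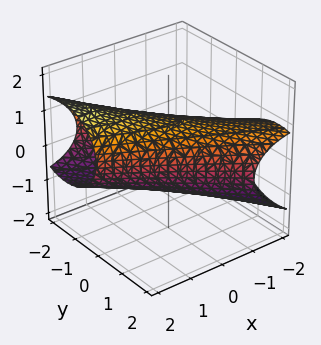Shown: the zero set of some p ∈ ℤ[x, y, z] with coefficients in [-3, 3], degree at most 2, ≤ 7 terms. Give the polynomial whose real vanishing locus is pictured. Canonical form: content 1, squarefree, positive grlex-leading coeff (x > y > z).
x^2 + 3*x*y - x*z + 2*y^2 + 3*z^2 - 3

1. Degree: a generic line meets the surface in up to 2 points, so deg p = 2.
2. Against the integer gridlines: the z-axis gridline crossings are at z ∈ {-1, 1}.
3. These observations pin down the coefficients.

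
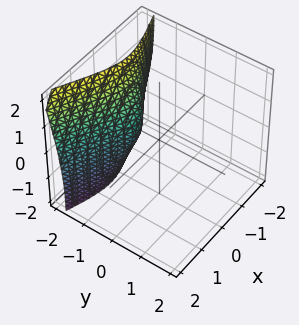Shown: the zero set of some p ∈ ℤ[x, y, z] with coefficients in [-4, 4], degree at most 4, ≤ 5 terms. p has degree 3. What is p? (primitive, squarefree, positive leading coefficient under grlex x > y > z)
First, deg p = 3. No degree-2 surface has this shape.
Finally, matching integer coefficients to the picture gives p.

x*y*z - 3*y^3 - 3*x^2 - 2*y^2 - z^2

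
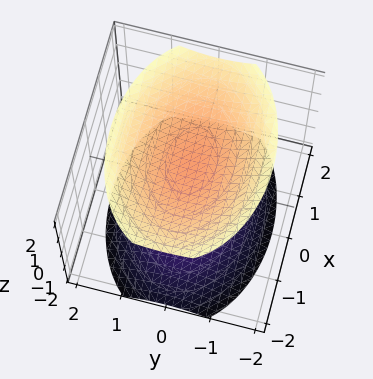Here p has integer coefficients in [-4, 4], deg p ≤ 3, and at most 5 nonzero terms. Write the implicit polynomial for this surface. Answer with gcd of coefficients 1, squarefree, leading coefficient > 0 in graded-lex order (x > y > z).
x^2 + 2*y^2 - 2*z^2 + 3

(a) The picture has 2 separate pieces. They look like related sheets of one shape, so recover p as a whole.
(b) The degree is 2 — two sheets facing apart; a quadric.
(c) Symmetries: it's symmetric under z → −z, forcing even powers of z; the x ↦ −x reflection is a symmetry, so x appears only in even powers; mirror symmetry y ↦ −y ⇒ only even powers of y.
(d) From the visible intercepts: the surface avoids every integer y-axis point in the box; the surface avoids every integer x-axis point in the box.
(e) These observations pin down the coefficients.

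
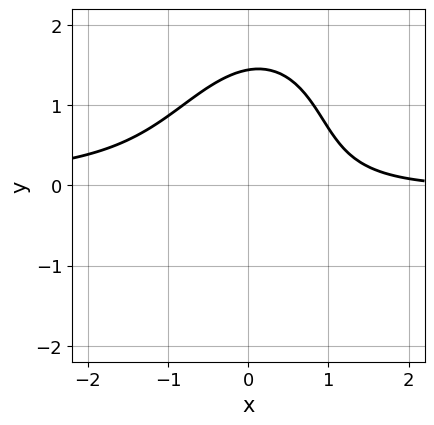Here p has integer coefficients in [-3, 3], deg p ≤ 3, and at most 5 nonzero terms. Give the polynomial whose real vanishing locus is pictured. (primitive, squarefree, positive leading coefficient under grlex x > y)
3*x^2*y - x*y^2 + y^3 + x - 3

1. deg p = 3. A generic line meets the curve in up to 3 points.
2. From the visible intercepts: the curve avoids every integer x-axis point in the box.
3. The integer polynomial consistent with all of this is the stated p.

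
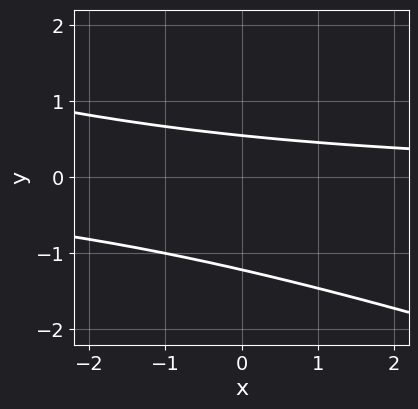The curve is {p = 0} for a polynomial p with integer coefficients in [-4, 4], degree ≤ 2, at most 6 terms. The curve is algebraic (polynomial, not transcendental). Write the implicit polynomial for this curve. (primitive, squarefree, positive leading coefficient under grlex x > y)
x*y + 3*y^2 + 2*y - 2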